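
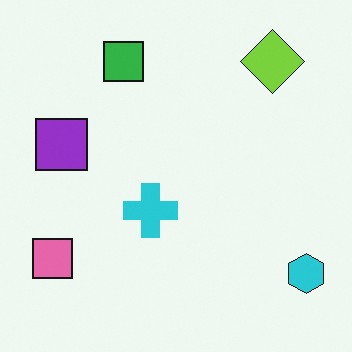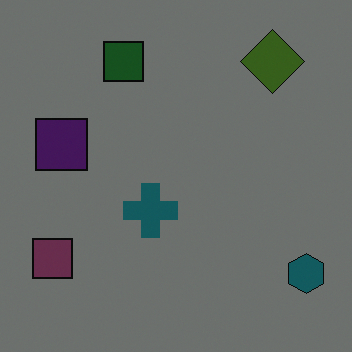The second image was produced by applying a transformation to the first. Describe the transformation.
Noticeably darkened.

Every pixel — background and shapes alike — is uniformly darkened.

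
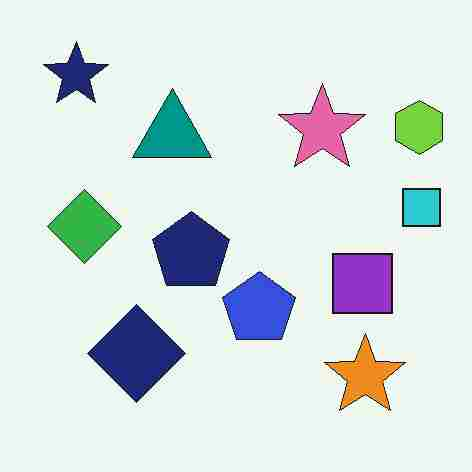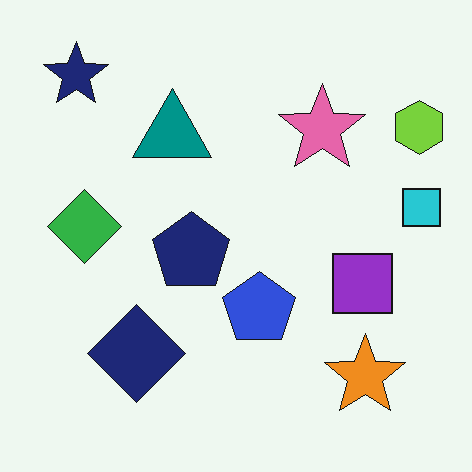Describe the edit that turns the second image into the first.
The transformation is: heavily JPEG-compressed with obvious blocking artifacts.

Blocky 8×8 compression artifacts appear around shape edges and the flat background shows ringing — characteristic JPEG degradation.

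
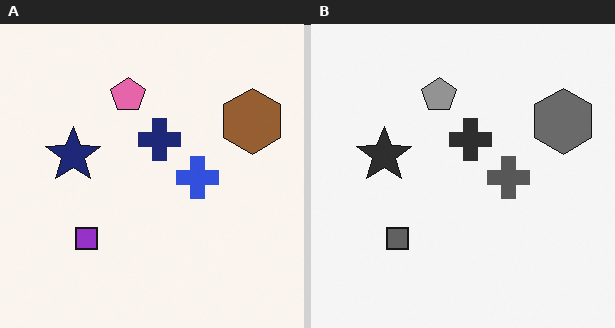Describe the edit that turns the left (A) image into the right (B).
The image was converted to grayscale.

All color is removed — every shape is now a shade of grey.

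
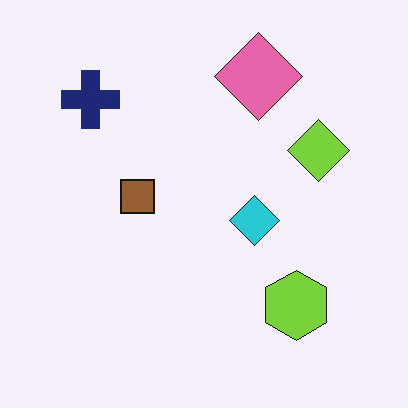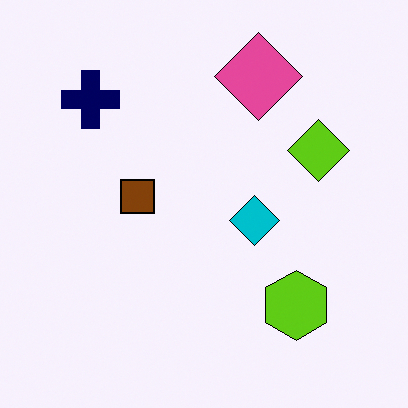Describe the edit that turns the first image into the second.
The second image is the first given slightly increased contrast.

Tones are pushed away from mid-grey across the whole image — a global contrast change.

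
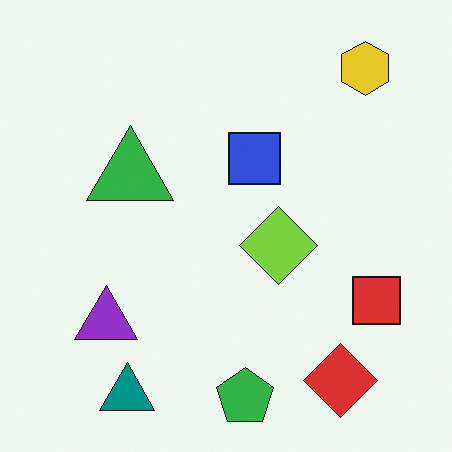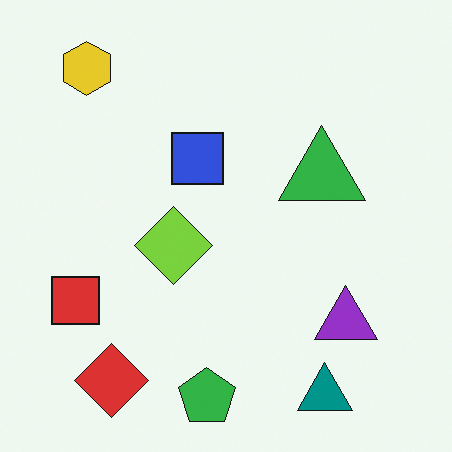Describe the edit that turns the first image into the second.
The transformation is: flipped horizontally (left ↔ right).

The red square is in the right of the first image and the left of the second — shapes on opposite sides of the vertical midline have swapped in a mirror flip.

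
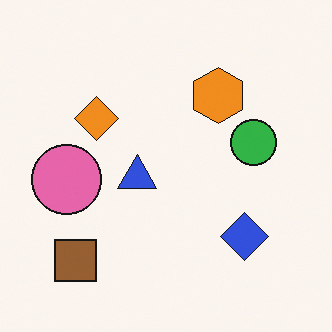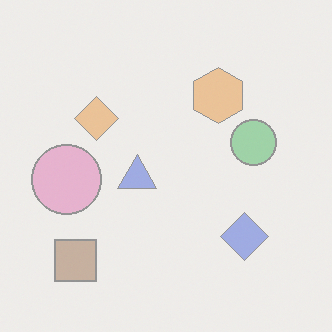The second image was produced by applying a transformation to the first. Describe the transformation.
The transformation is: washed out (contrast reduced).

Tones are pushed toward mid-grey across the whole image — a global contrast change.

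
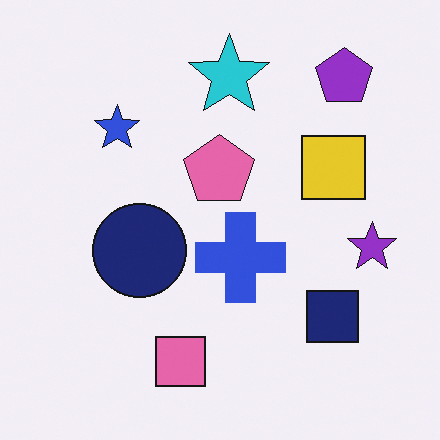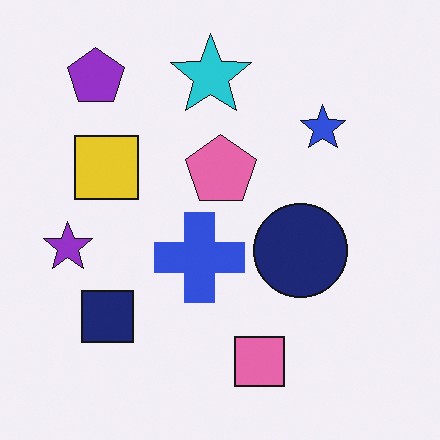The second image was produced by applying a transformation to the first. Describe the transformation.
The image was flipped horizontally (left ↔ right).

The purple star is in the right of the first image and the left of the second — shapes on opposite sides of the vertical midline have swapped in a mirror flip.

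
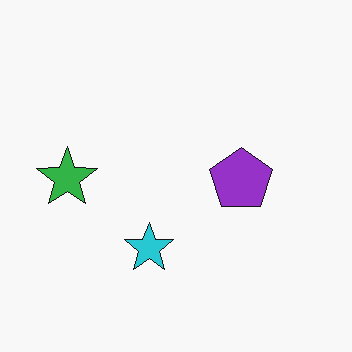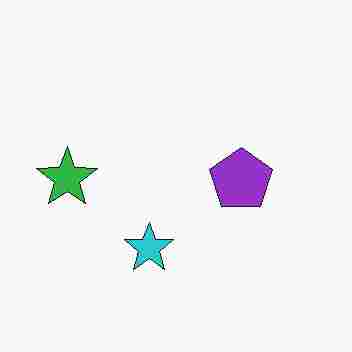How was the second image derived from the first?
It was degraded with heavy JPEG compression.

Blocky 8×8 compression artifacts appear around shape edges and the flat background shows ringing — characteristic JPEG degradation.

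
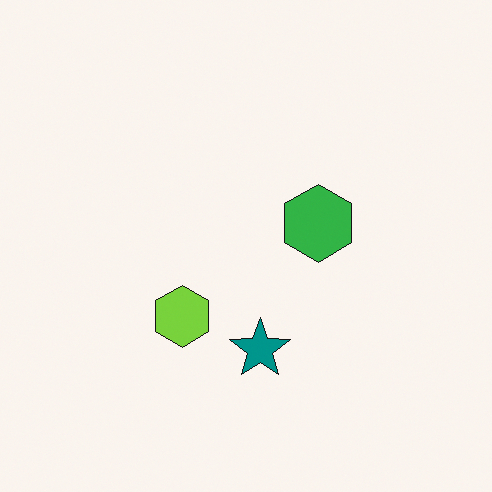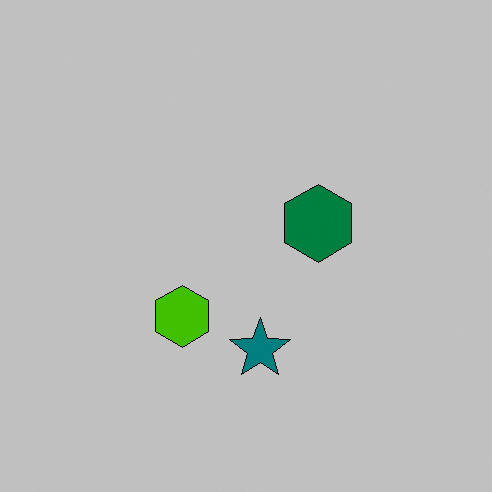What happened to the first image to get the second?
The image was heavily posterized to just a handful of flat colors.

Each flat color has snapped to a coarser quantized level — most visibly, the near-white background has dropped to a flat grey.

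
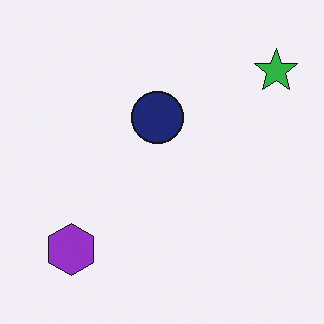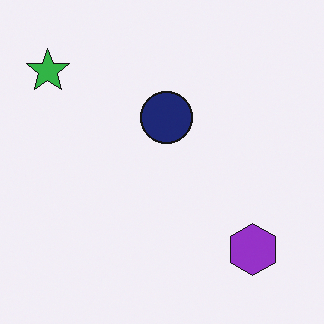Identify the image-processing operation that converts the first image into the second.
It was flipped horizontally (left ↔ right).

The green star is in the top-right of the first image and the top-left of the second — shapes on opposite sides of the vertical midline have swapped in a mirror flip.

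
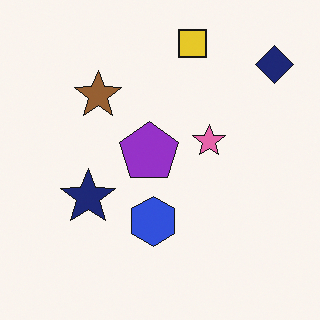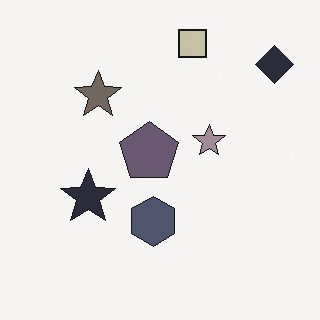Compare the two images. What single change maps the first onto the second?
The transformation is: made much more muted (saturation change).

All colors are more muted and greyish — a global saturation change.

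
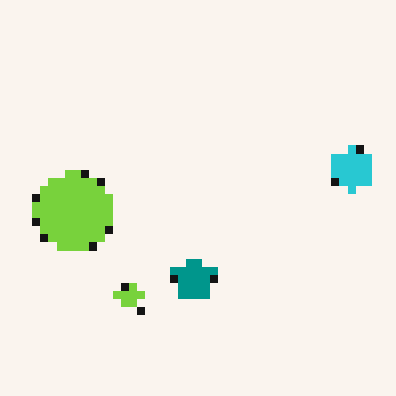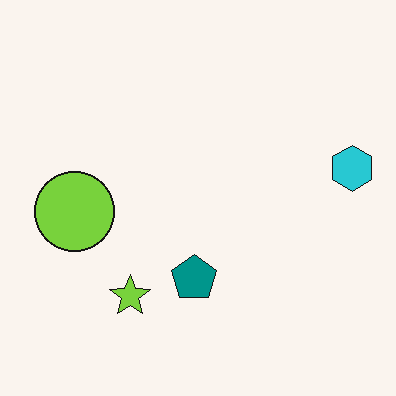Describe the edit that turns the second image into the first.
It was pixelated into visible square blocks.

Shapes are reduced to large square blocks; fine edges and outlines are lost — a downscale-then-upscale (mosaic) effect.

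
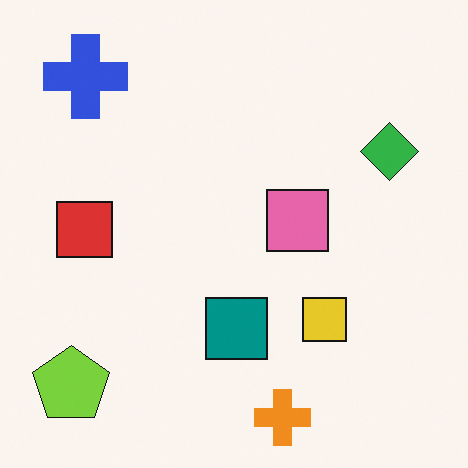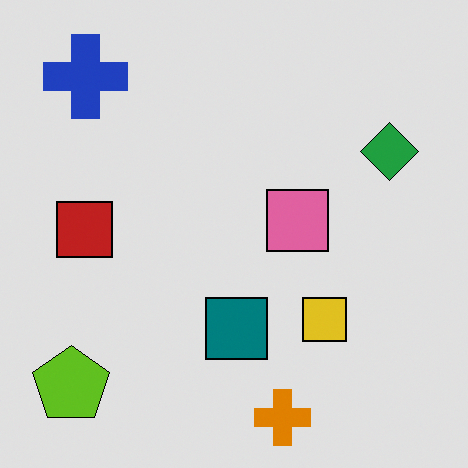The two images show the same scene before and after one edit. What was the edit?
The transformation is: posterized to a reduced palette.

Each flat color has snapped to a coarser quantized level — most visibly, the near-white background has dropped to a flat grey.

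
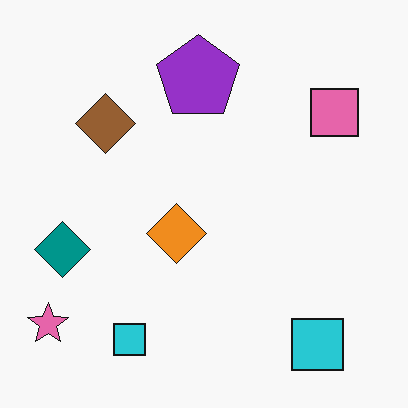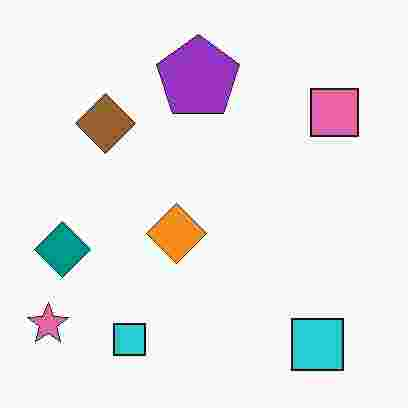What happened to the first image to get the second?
The transformation is: heavily JPEG-compressed with obvious blocking artifacts.

Blocky 8×8 compression artifacts appear around shape edges and the flat background shows ringing — characteristic JPEG degradation.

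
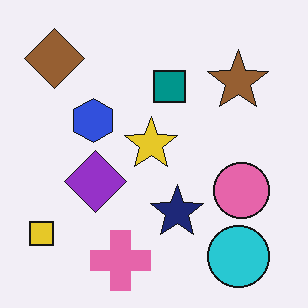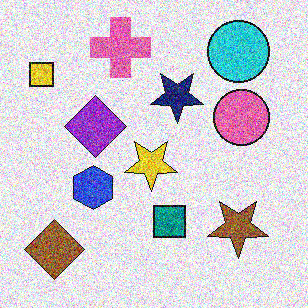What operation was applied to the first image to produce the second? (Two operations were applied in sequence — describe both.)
This is the original image flipped vertically (top ↔ bottom), then degraded with a thick layer of grain.

The pink cross is in the bottom of the first image and the top of the second — shapes on opposite sides of the horizontal midline have swapped in a mirror flip. Random speckle covers the whole image, including the flat background.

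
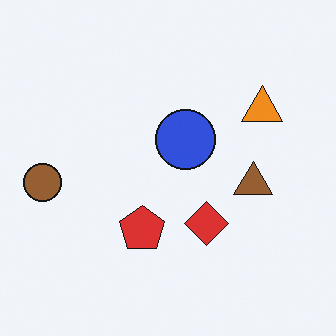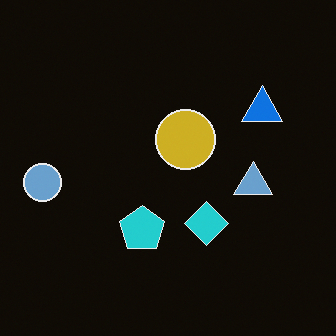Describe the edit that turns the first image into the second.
The transformation is: color-inverted (negative).

The light background has become dark and every shape's color is its complement — a photographic negative.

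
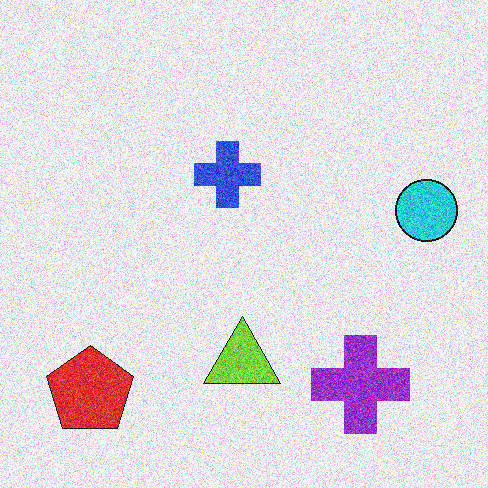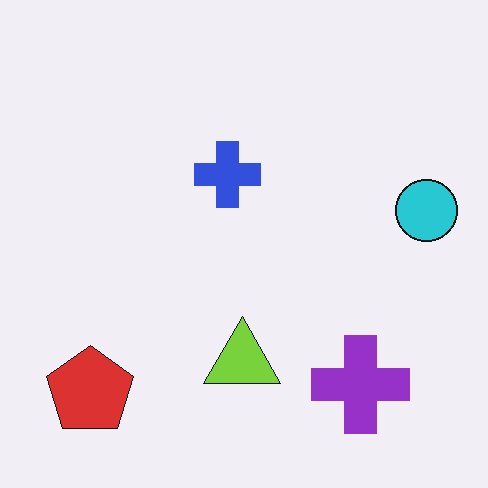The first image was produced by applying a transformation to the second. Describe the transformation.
Degraded with a thick layer of grain.

Random speckle covers the whole image, including the flat background.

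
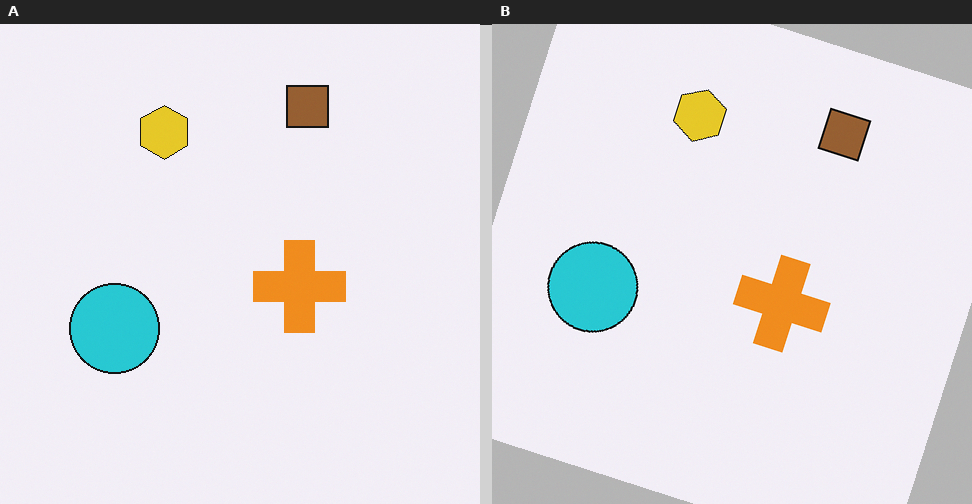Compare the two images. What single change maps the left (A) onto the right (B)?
It was rotated clockwise by a moderate amount.

Every shape is tilted by the same angle and the image corners show triangular fill wedges — a whole-image rotation by a non-right angle.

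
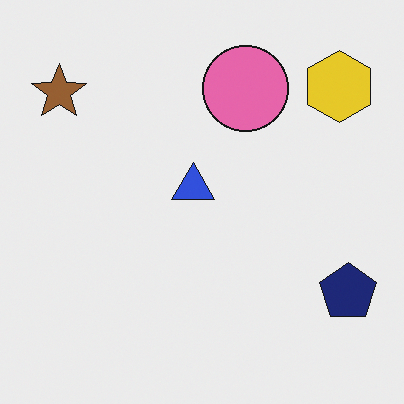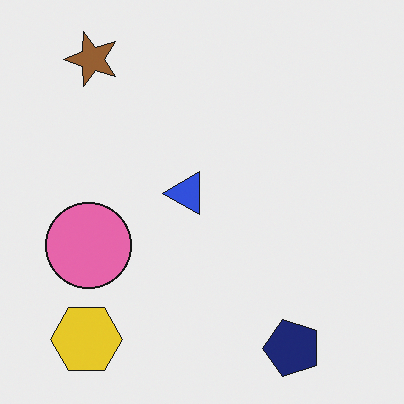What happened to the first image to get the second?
Transposed (reflected across the top-left ↔ bottom-right diagonal).

Shapes have swapped their row and column positions — what was in the top-right is now in the bottom-left — a diagonal reflection.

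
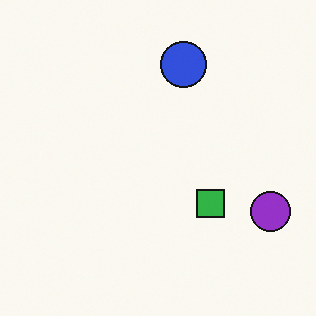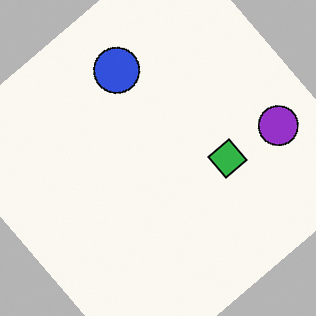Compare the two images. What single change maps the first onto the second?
The transformation is: rotated counter-clockwise by a large amount — several tens of degrees.

Every shape is tilted by the same angle and the image corners show triangular fill wedges — a whole-image rotation by a non-right angle.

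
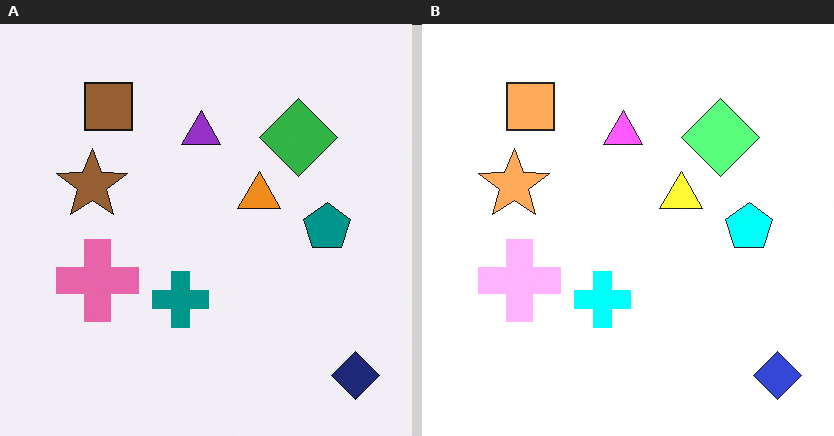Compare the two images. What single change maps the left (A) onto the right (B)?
The image was substantially brightened.

Every pixel — background and shapes alike — is uniformly brightened.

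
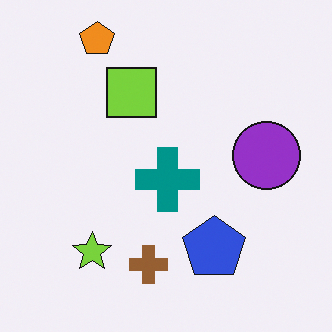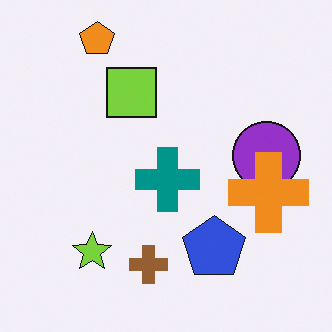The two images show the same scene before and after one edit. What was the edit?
The image was overlaid with an additional orange cross.

An orange cross appears in the second image that is absent from the first.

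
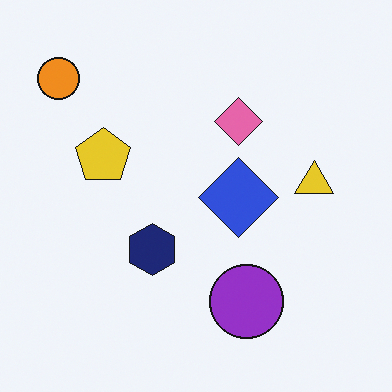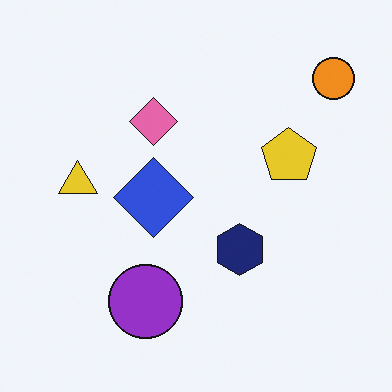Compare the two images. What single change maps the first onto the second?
It was flipped horizontally (left ↔ right).

The orange circle is in the top-left of the first image and the top-right of the second — shapes on opposite sides of the vertical midline have swapped in a mirror flip.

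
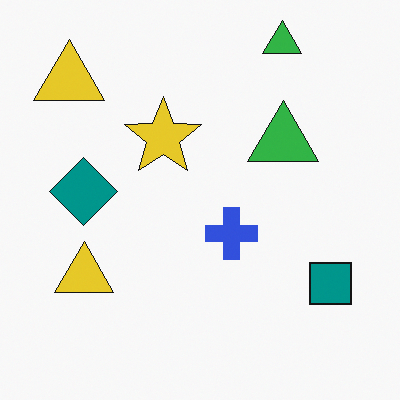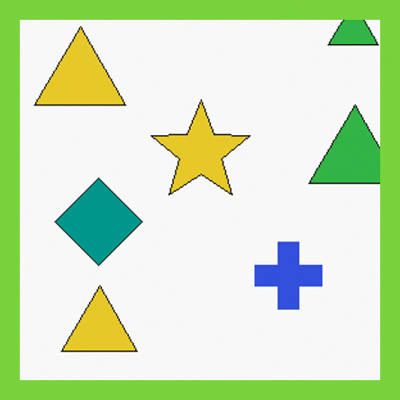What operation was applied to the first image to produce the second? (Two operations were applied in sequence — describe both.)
The transformation is: cropped slightly and scaled back up, then framed with a lime border.

The visible shapes are larger and the field of view is narrower; shapes near the original edges may be partly or wholly outside the frame — a crop-and-rescale. A solid lime frame runs around the edge of the second image, with the content slightly shrunk inside it.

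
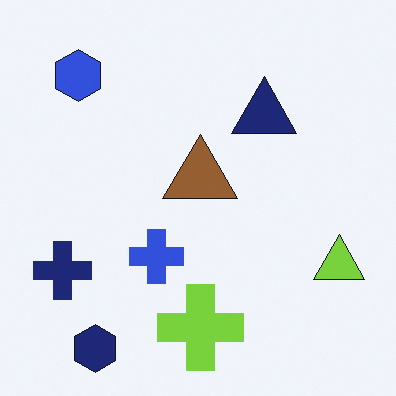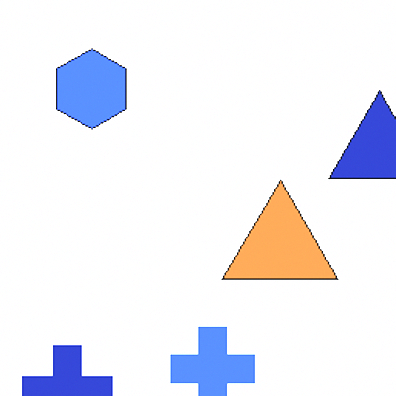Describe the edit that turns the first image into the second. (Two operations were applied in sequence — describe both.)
It was cropped slightly and scaled back up, then noticeably brightened.

The visible shapes are larger and the field of view is narrower; shapes near the original edges may be partly or wholly outside the frame — a crop-and-rescale. Every pixel — background and shapes alike — is uniformly brightened.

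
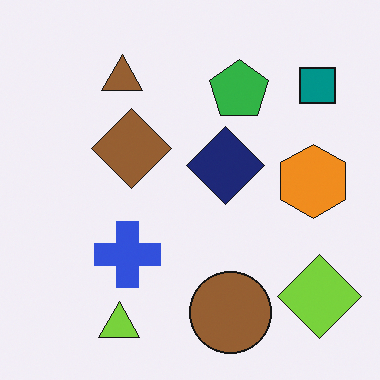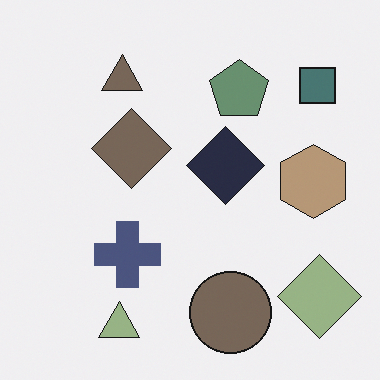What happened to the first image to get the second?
The image was heavily desaturated.

All colors are more muted and greyish — a global saturation change.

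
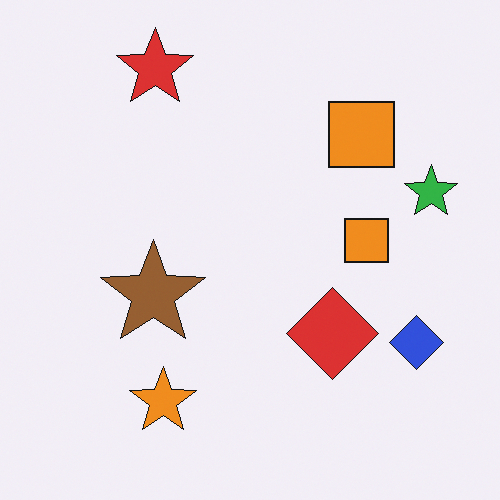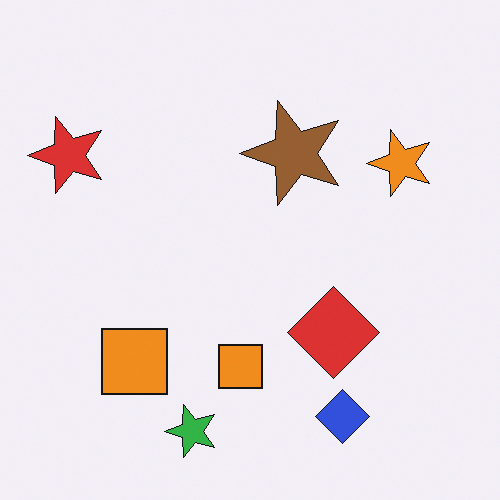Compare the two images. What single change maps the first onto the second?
It was transposed (reflected across the top-left ↔ bottom-right diagonal).

Shapes have swapped their row and column positions — what was in the top-right is now in the bottom-left — a diagonal reflection.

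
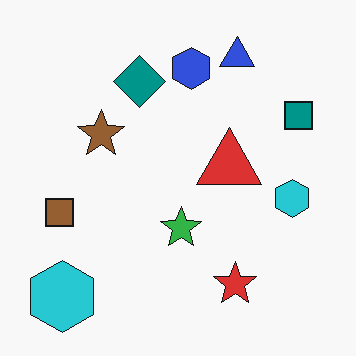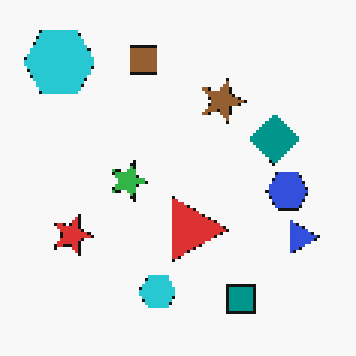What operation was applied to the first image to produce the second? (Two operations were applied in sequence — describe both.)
The transformation is: rotated 90° clockwise, then mildly pixelated.

The teal square sits in the top-right of the first image and the bottom-right of the second — consistent with a whole-image 90° clockwise rotation. Shapes are reduced to large square blocks; fine edges and outlines are lost — a downscale-then-upscale (mosaic) effect.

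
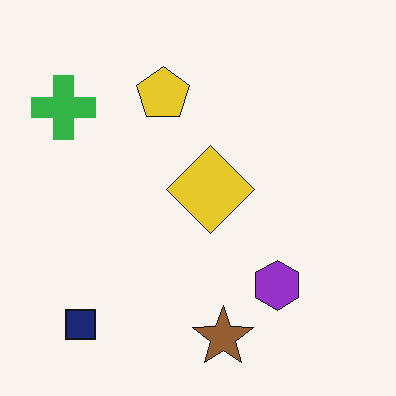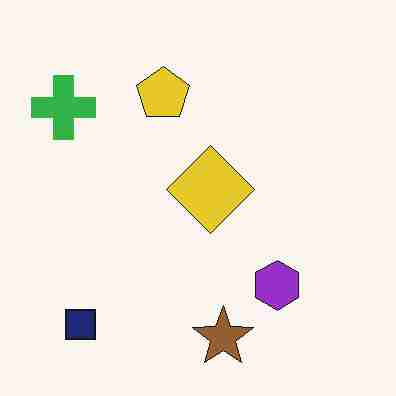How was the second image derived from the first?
It was heavily JPEG-compressed with obvious blocking artifacts.

Blocky 8×8 compression artifacts appear around shape edges and the flat background shows ringing — characteristic JPEG degradation.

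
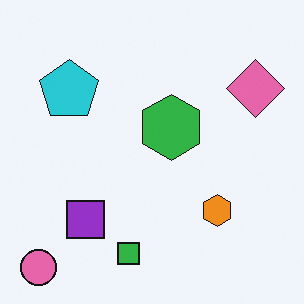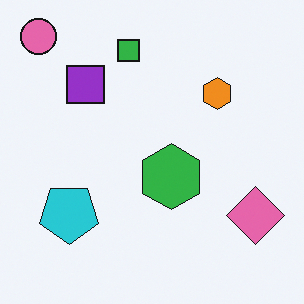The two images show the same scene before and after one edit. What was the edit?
Flipped vertically (top ↔ bottom).

The pink circle is in the bottom-left of the first image and the top-left of the second — shapes on opposite sides of the horizontal midline have swapped in a mirror flip.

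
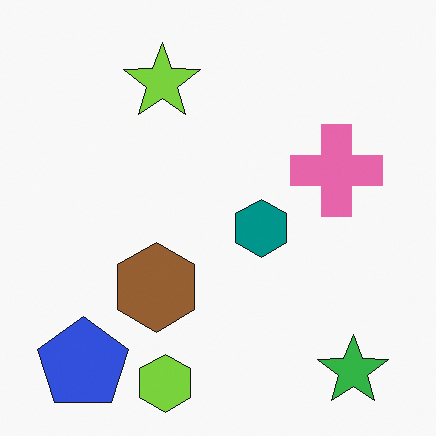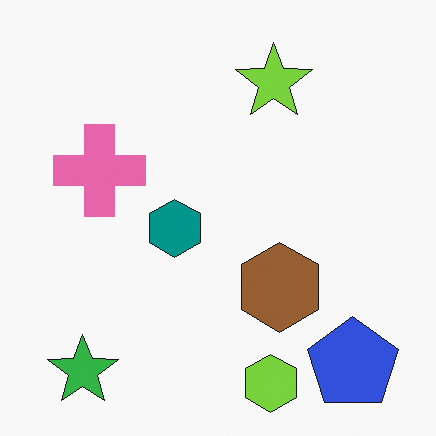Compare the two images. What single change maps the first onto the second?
The transformation is: flipped horizontally (left ↔ right).

The green star is in the bottom-right of the first image and the bottom-left of the second — shapes on opposite sides of the vertical midline have swapped in a mirror flip.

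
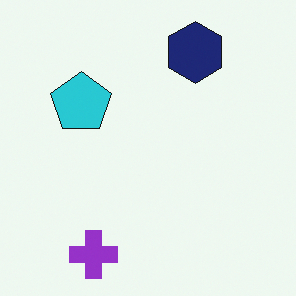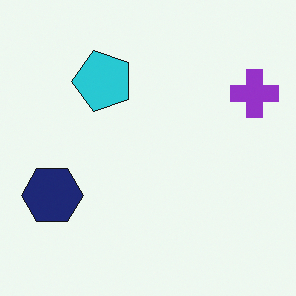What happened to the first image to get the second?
Transposed (reflected across the top-left ↔ bottom-right diagonal).

Shapes have swapped their row and column positions — what was in the top-right is now in the bottom-left — a diagonal reflection.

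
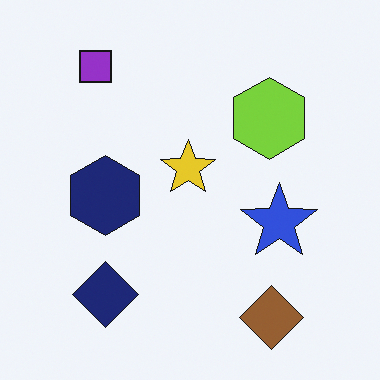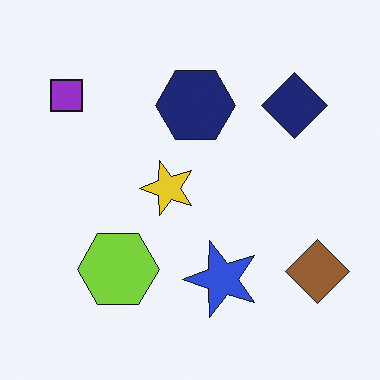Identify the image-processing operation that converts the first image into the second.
The image was transposed (reflected across the top-left ↔ bottom-right diagonal).

Shapes have swapped their row and column positions — what was in the top-right is now in the bottom-left — a diagonal reflection.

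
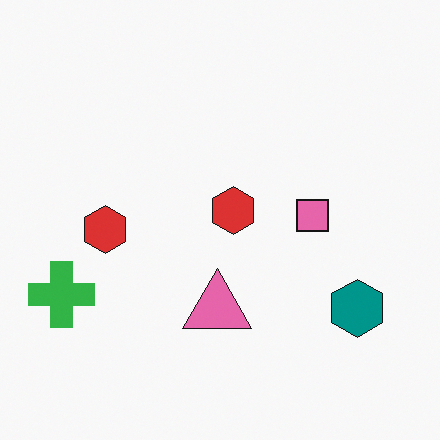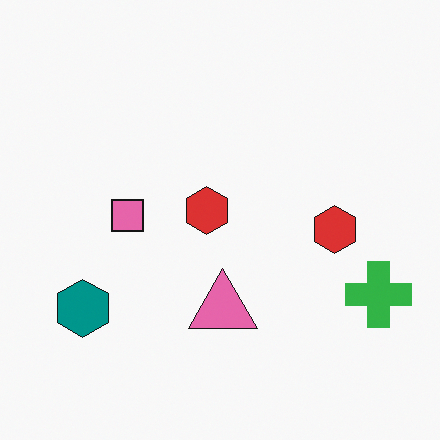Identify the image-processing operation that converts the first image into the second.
The transformation is: flipped horizontally (left ↔ right).

The green cross is in the bottom-left of the first image and the bottom-right of the second — shapes on opposite sides of the vertical midline have swapped in a mirror flip.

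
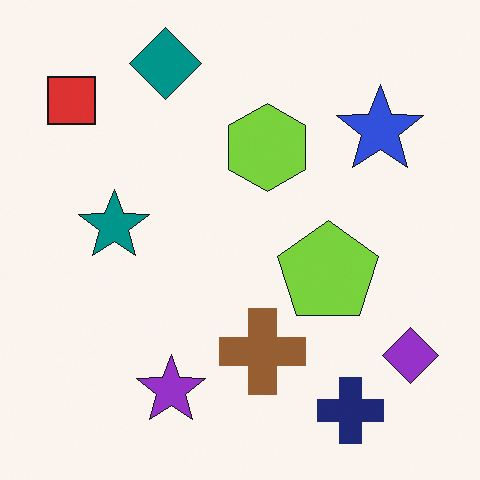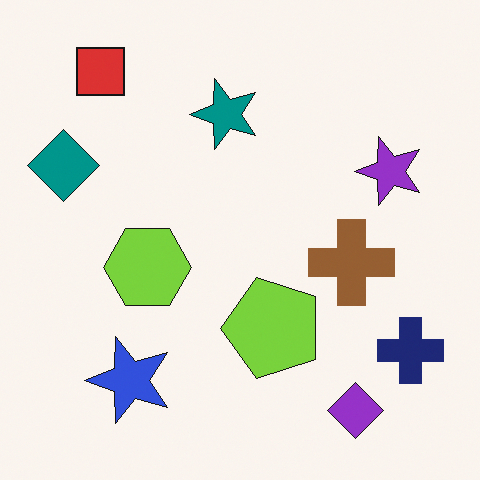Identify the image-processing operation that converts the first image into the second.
It was transposed (reflected across the top-left ↔ bottom-right diagonal).

Shapes have swapped their row and column positions — what was in the top-right is now in the bottom-left — a diagonal reflection.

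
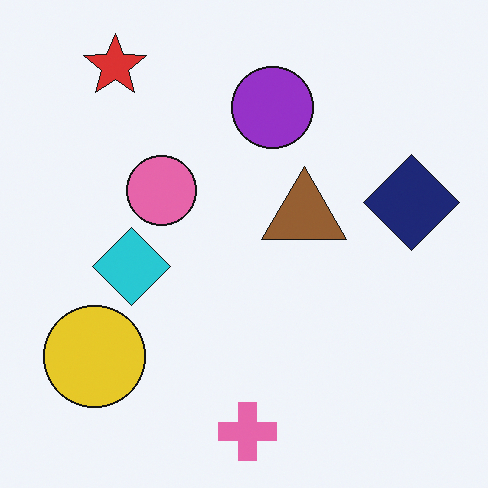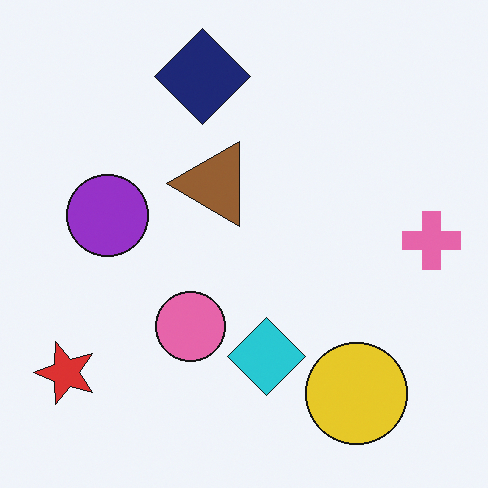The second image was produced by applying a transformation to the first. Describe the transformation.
The second image is the first rotated 90° counter-clockwise.

The red star sits in the top-left of the first image and the bottom-left of the second — consistent with a whole-image 90° counter-clockwise rotation.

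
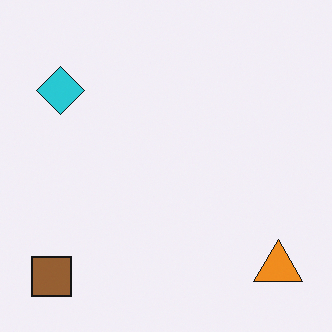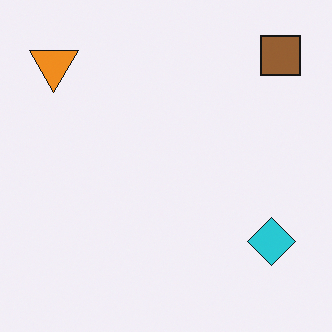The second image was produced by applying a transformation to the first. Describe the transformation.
The image was rotated 180°.

The brown square sits in the bottom-left of the first image and the top-right of the second — consistent with a whole-image 180° rotation.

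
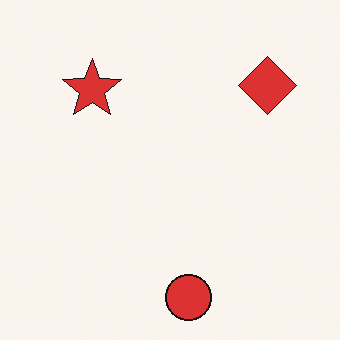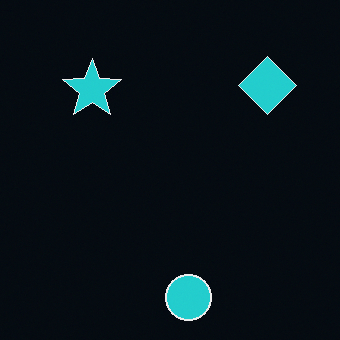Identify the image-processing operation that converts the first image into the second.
The second image is the first color-inverted (negative).

The light background has become dark and every shape's color is its complement — a photographic negative.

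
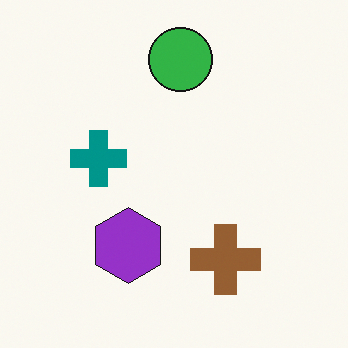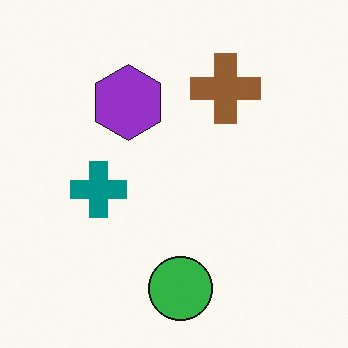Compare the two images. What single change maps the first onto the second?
It was flipped vertically (top ↔ bottom).

The green circle is in the top of the first image and the bottom of the second — shapes on opposite sides of the horizontal midline have swapped in a mirror flip.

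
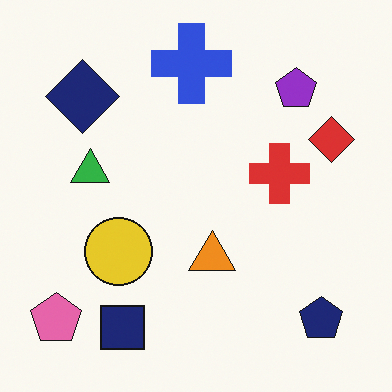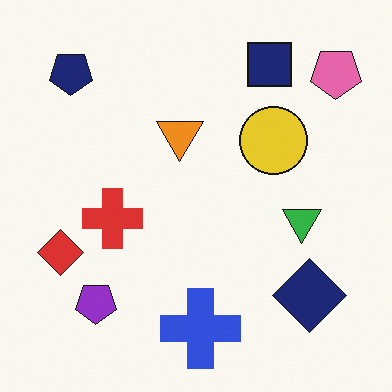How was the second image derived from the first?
The transformation is: rotated 180°.

The pink pentagon sits in the bottom-left of the first image and the top-right of the second — consistent with a whole-image 180° rotation.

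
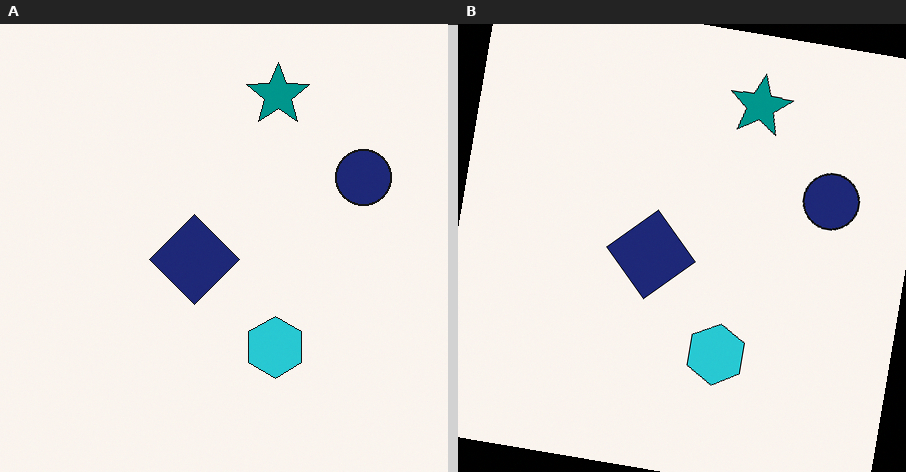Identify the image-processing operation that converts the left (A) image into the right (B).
The right (B) image is the left (A) rotated clockwise by a slight angle.

Every shape is tilted by the same angle and the image corners show triangular fill wedges — a whole-image rotation by a non-right angle.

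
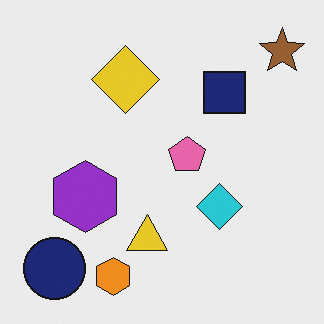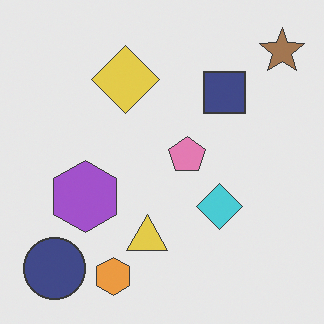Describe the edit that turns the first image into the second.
The second image is the first given slightly reduced contrast.

Tones are pushed toward mid-grey across the whole image — a global contrast change.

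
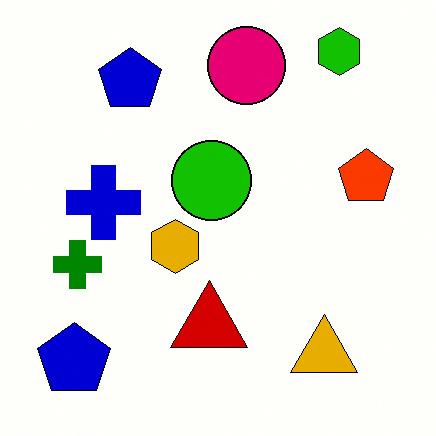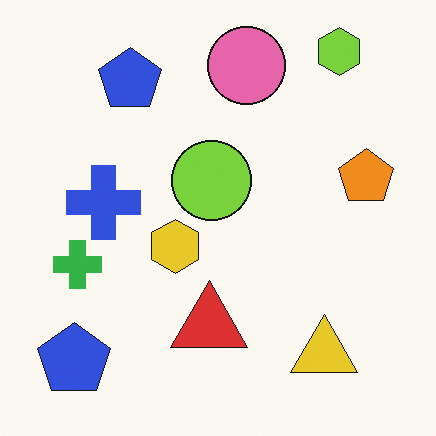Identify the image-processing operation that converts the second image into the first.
The image was boosted in contrast.

Tones are pushed away from mid-grey across the whole image — a global contrast change.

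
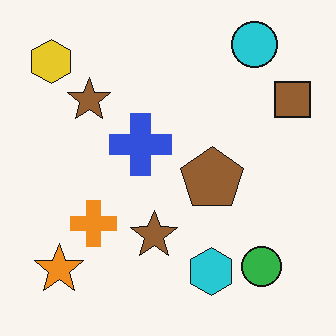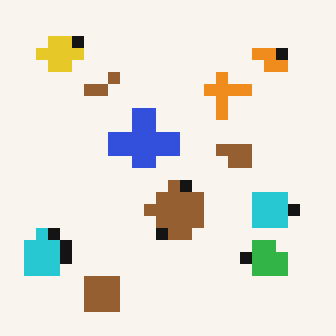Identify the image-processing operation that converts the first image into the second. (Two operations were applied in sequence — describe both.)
Coarsely pixelated, then transposed (reflected across the top-left ↔ bottom-right diagonal).

Shapes are reduced to large square blocks; fine edges and outlines are lost — a downscale-then-upscale (mosaic) effect. Shapes have swapped their row and column positions — what was in the top-right is now in the bottom-left — a diagonal reflection.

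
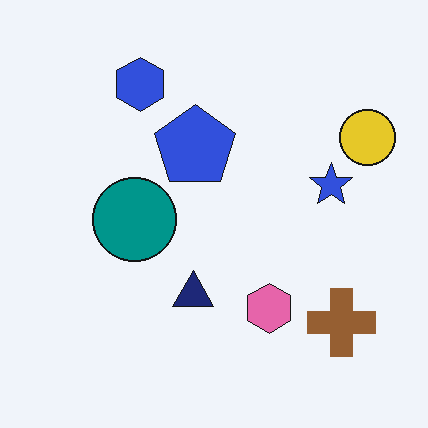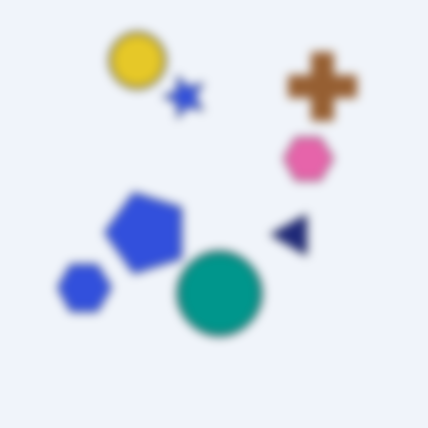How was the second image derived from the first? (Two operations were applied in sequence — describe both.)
The image was heavily blurred, then rotated 90° counter-clockwise.

Shape edges and outlines are uniformly softened across the whole image. The yellow circle sits in the top-right of the first image and the top-left of the second — consistent with a whole-image 90° counter-clockwise rotation.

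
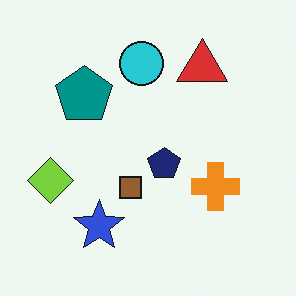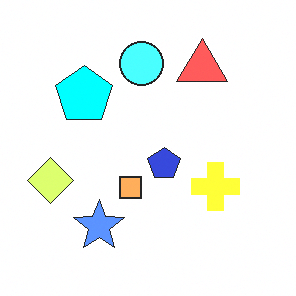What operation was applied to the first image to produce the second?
The second image is the first substantially brightened.

Every pixel — background and shapes alike — is uniformly brightened.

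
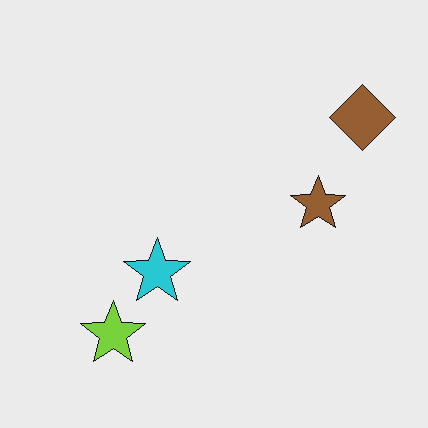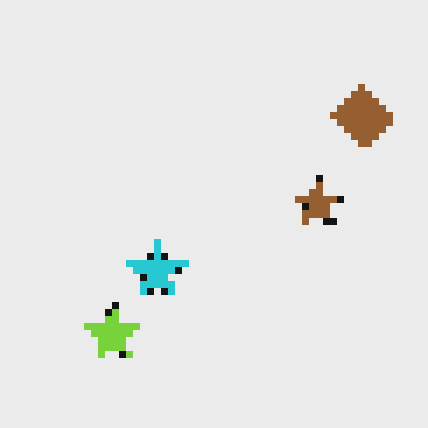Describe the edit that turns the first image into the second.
This is the original image moderately pixelated.

Shapes are reduced to large square blocks; fine edges and outlines are lost — a downscale-then-upscale (mosaic) effect.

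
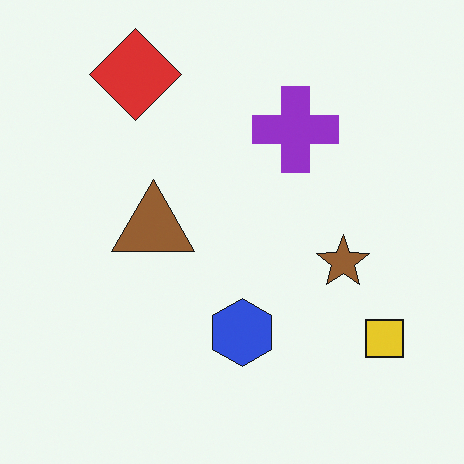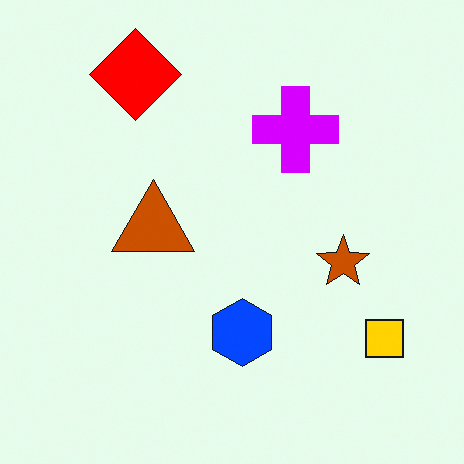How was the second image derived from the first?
The second image is the first heavily oversaturated.

All colors are more vivid — a global saturation change.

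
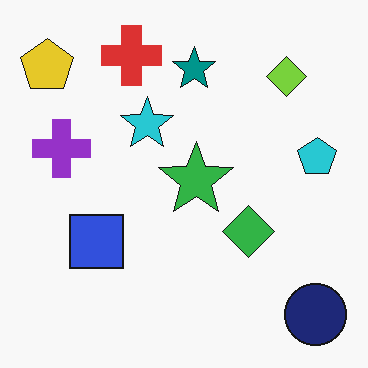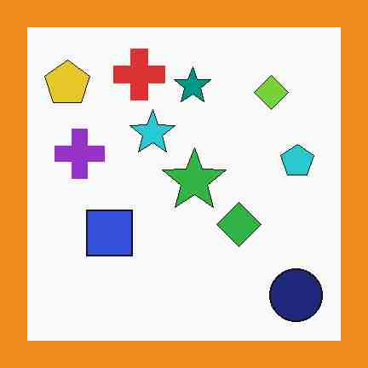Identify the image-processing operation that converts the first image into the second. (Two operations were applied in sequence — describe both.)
The transformation is: heavily JPEG-compressed with obvious blocking artifacts, then framed with a orange border.

Blocky 8×8 compression artifacts appear around shape edges and the flat background shows ringing — characteristic JPEG degradation. A solid orange frame runs around the edge of the second image, with the content slightly shrunk inside it.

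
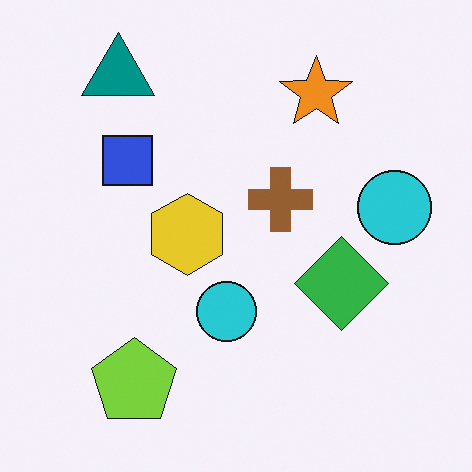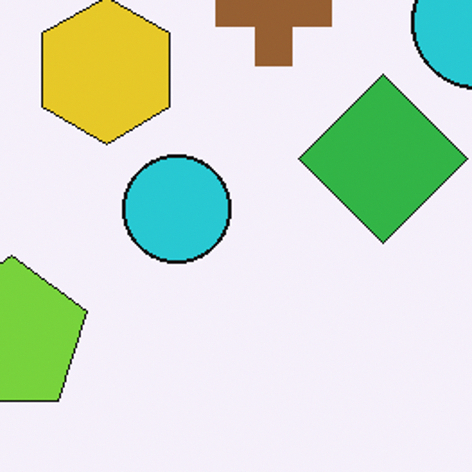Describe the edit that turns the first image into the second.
It was cropped to a noticeably smaller region and rescaled.

The visible shapes are larger and the field of view is narrower; shapes near the original edges may be partly or wholly outside the frame — a crop-and-rescale.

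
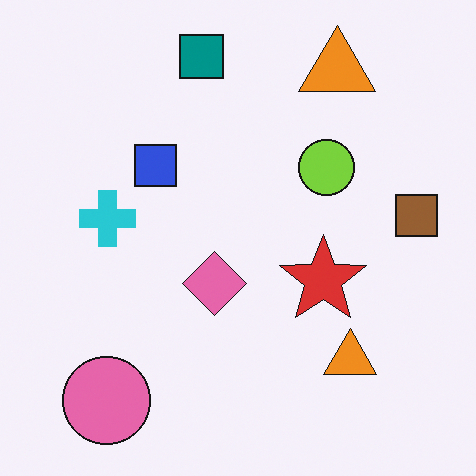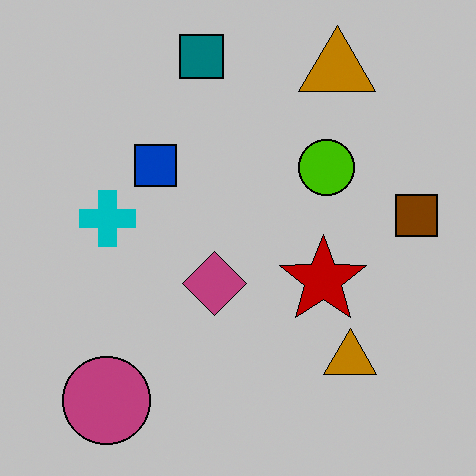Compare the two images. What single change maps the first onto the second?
This is the original image heavily posterized to just a handful of flat colors.

Each flat color has snapped to a coarser quantized level — most visibly, the near-white background has dropped to a flat grey.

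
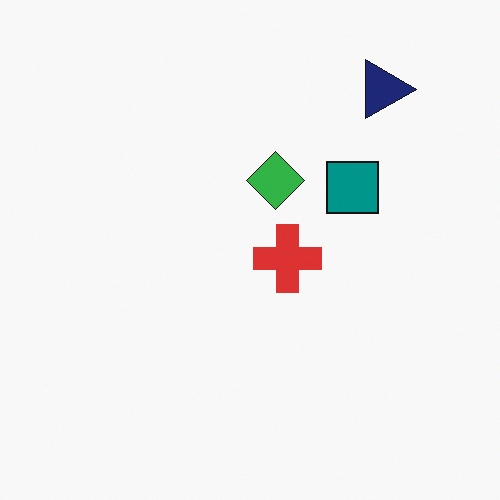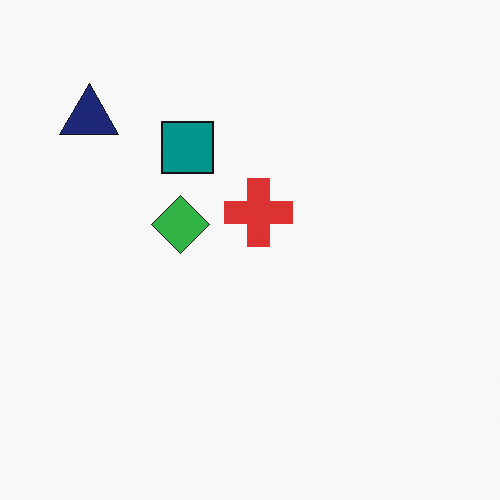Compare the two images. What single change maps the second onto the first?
It was rotated 90° clockwise.

The navy triangle sits in the top-left of the second image and the top-right of the first — consistent with a whole-image 90° clockwise rotation.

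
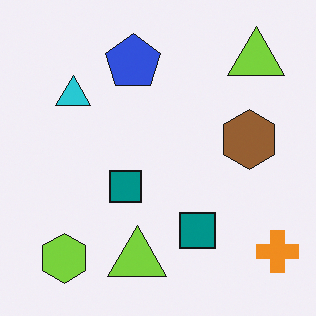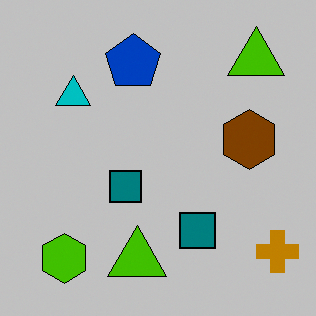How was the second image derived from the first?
The second image is the first heavily posterized to just a handful of flat colors.

Each flat color has snapped to a coarser quantized level — most visibly, the near-white background has dropped to a flat grey.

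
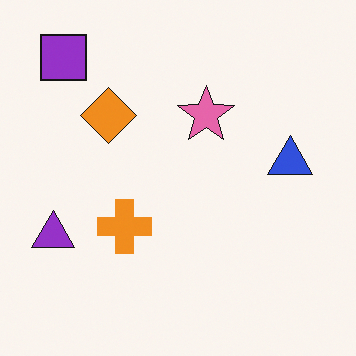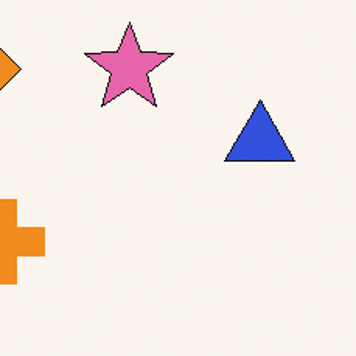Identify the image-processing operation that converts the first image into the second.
The second image is the first cropped to a modestly smaller region and rescaled.

The visible shapes are larger and the field of view is narrower; shapes near the original edges may be partly or wholly outside the frame — a crop-and-rescale.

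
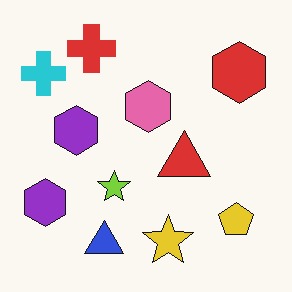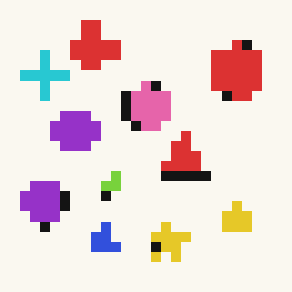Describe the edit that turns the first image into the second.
The transformation is: coarsely pixelated.

Shapes are reduced to large square blocks; fine edges and outlines are lost — a downscale-then-upscale (mosaic) effect.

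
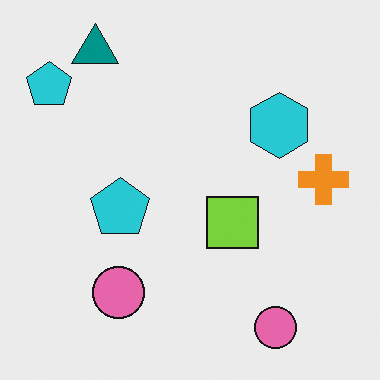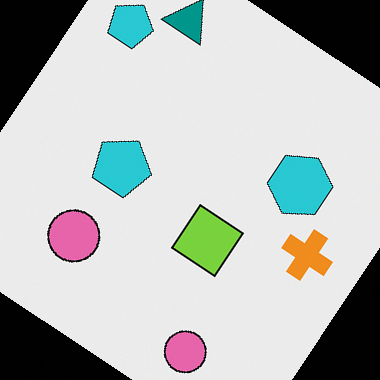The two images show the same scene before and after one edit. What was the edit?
Rotated clockwise by a large amount — several tens of degrees.

Every shape is tilted by the same angle and the image corners show triangular fill wedges — a whole-image rotation by a non-right angle.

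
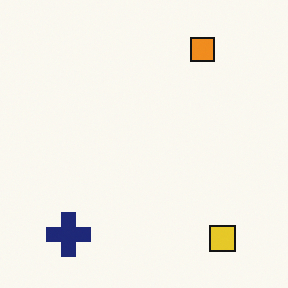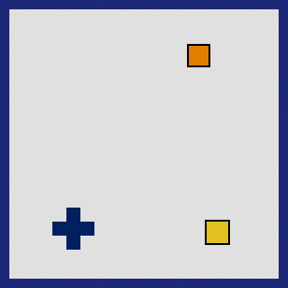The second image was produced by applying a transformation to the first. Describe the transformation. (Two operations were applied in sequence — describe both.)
The image was moderately posterized, then framed with a navy border.

Each flat color has snapped to a coarser quantized level — most visibly, the near-white background has dropped to a flat grey. A solid navy frame runs around the edge of the second image, with the content slightly shrunk inside it.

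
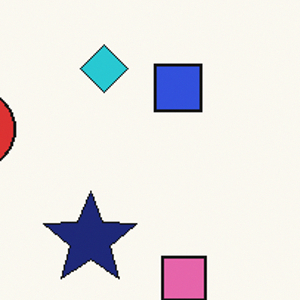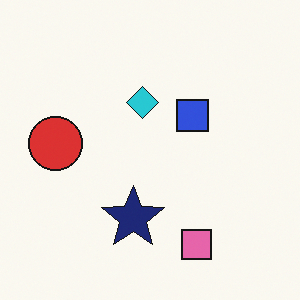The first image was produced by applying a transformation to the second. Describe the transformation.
The image was cropped to a modestly smaller region and rescaled.

The visible shapes are larger and the field of view is narrower; shapes near the original edges may be partly or wholly outside the frame — a crop-and-rescale.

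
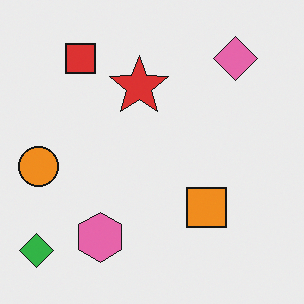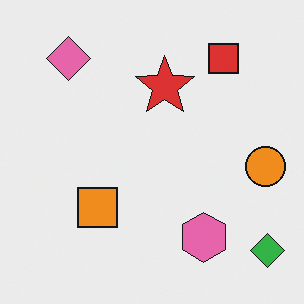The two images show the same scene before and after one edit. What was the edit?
It was flipped horizontally (left ↔ right).

The green diamond is in the bottom-left of the first image and the bottom-right of the second — shapes on opposite sides of the vertical midline have swapped in a mirror flip.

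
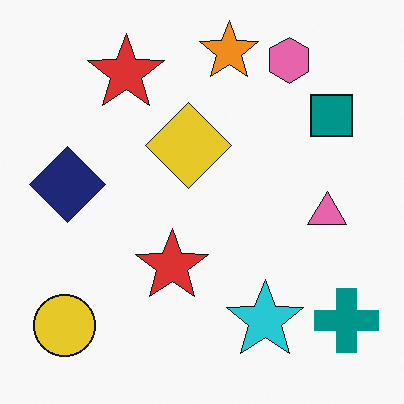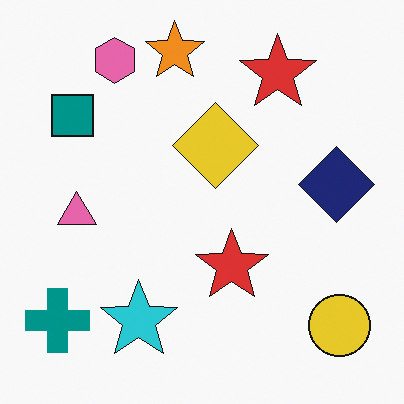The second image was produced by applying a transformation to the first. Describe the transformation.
The second image is the first flipped horizontally (left ↔ right).

The teal cross is in the bottom-right of the first image and the bottom-left of the second — shapes on opposite sides of the vertical midline have swapped in a mirror flip.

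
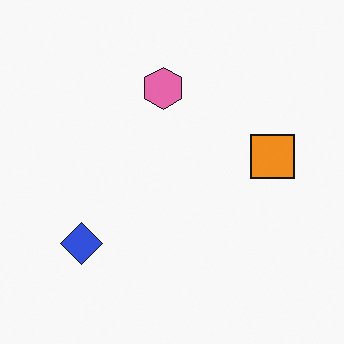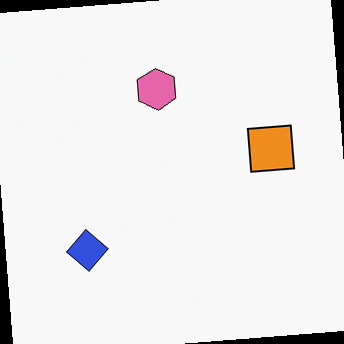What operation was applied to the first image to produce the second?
It was rotated counter-clockwise by a few degrees.

Every shape is tilted by the same angle and the image corners show triangular fill wedges — a whole-image rotation by a non-right angle.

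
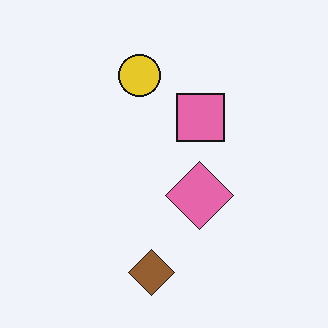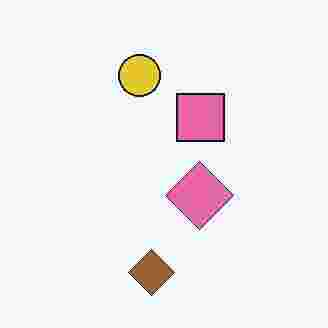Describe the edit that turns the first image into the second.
Degraded with heavy JPEG compression.

Blocky 8×8 compression artifacts appear around shape edges and the flat background shows ringing — characteristic JPEG degradation.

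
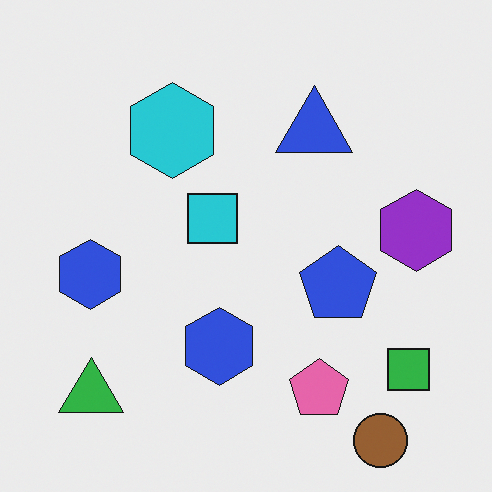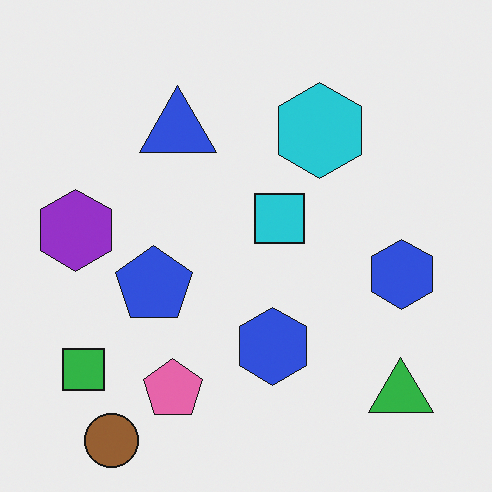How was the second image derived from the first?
The image was flipped horizontally (left ↔ right).

The purple hexagon is in the right of the first image and the left of the second — shapes on opposite sides of the vertical midline have swapped in a mirror flip.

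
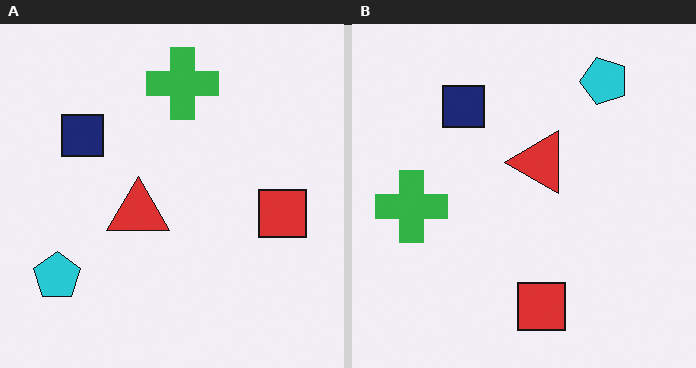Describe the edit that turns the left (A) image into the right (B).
The transformation is: transposed (reflected across the top-left ↔ bottom-right diagonal).

Shapes have swapped their row and column positions — what was in the top-right is now in the bottom-left — a diagonal reflection.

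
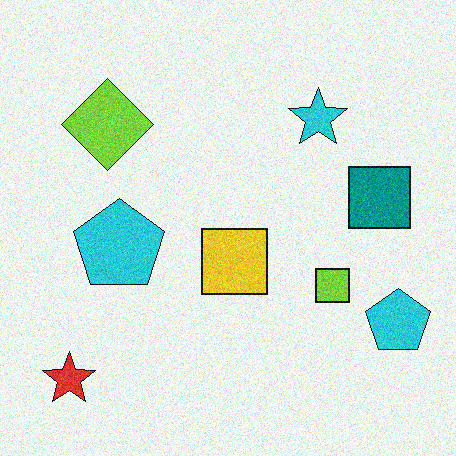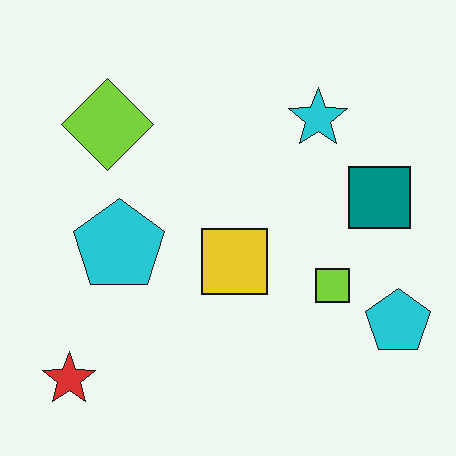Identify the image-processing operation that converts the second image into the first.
It was degraded with moderate additive noise.

Random speckle covers the whole image, including the flat background.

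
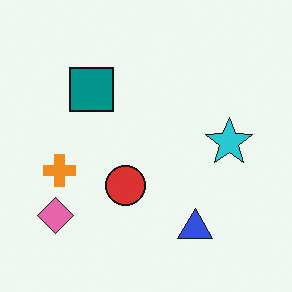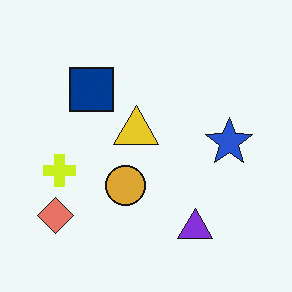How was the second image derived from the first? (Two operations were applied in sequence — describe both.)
The image was hue-shifted slightly, then overlaid with an additional yellow triangle.

Every shape's color has rotated by the same amount around the hue wheel — a uniform hue shift. A yellow triangle appears in the second image that is absent from the first.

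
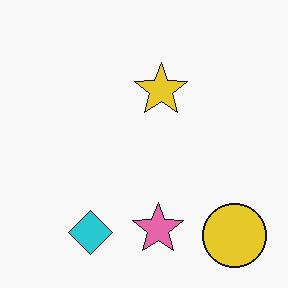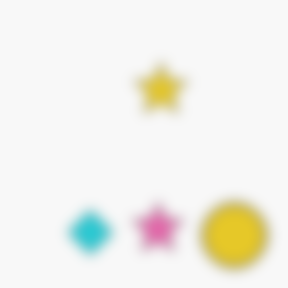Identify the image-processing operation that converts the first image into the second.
The second image is the first heavily blurred.

Shape edges and outlines are uniformly softened across the whole image.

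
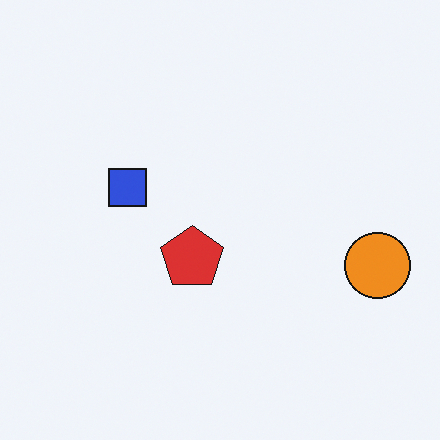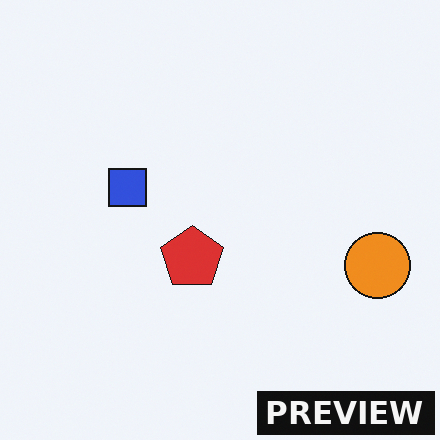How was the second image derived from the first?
The second image is the first watermarked with the text "PREVIEW" in the lower-right corner.

A dark label reading "PREVIEW" appears in the lower-right corner.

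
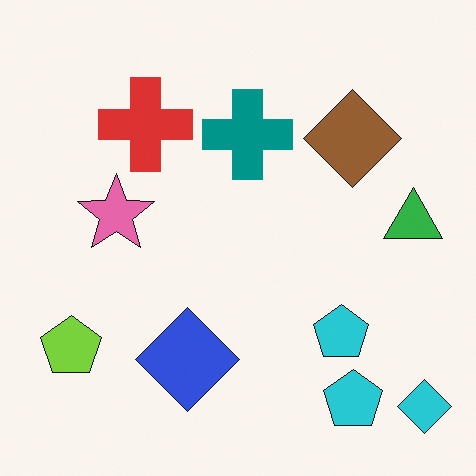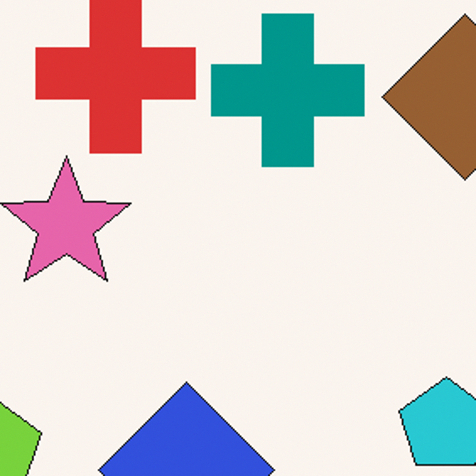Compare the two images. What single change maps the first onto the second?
This is the original image cropped tightly and scaled back up.

The visible shapes are larger and the field of view is narrower; shapes near the original edges may be partly or wholly outside the frame — a crop-and-rescale.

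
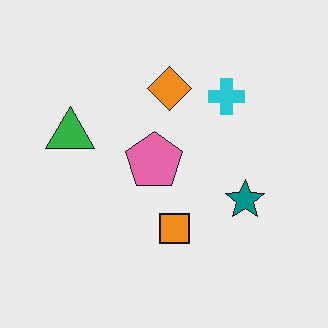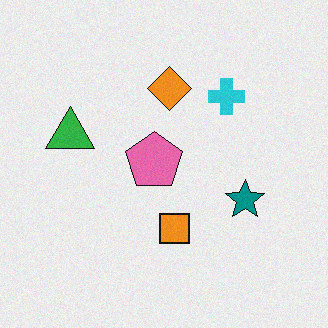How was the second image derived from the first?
The image was degraded with light additive noise.

Random speckle covers the whole image, including the flat background.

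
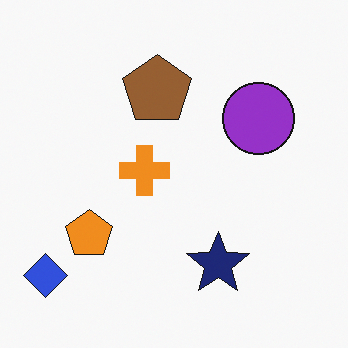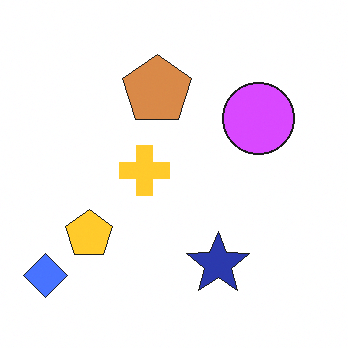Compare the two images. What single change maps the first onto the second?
The image was brightened a lot.

Every pixel — background and shapes alike — is uniformly brightened.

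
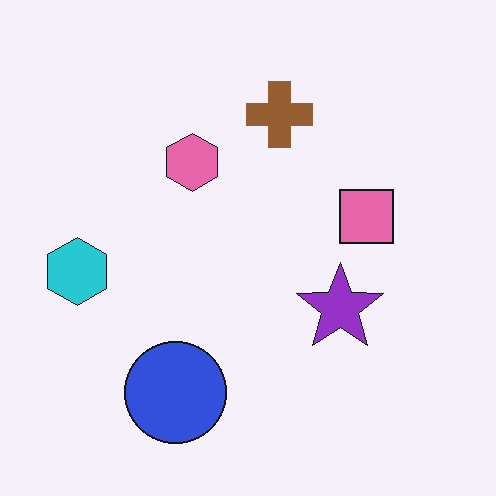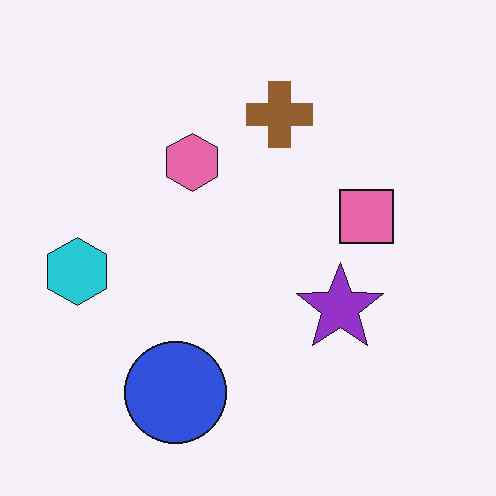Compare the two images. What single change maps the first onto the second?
This is the original image JPEG-compressed with visible artifacts.

Blocky 8×8 compression artifacts appear around shape edges and the flat background shows ringing — characteristic JPEG degradation.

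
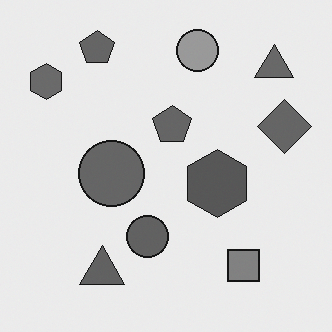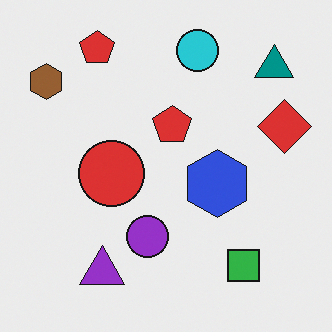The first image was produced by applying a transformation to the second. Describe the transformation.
The first image is the second converted to grayscale.

All color is removed — every shape is now a shade of grey.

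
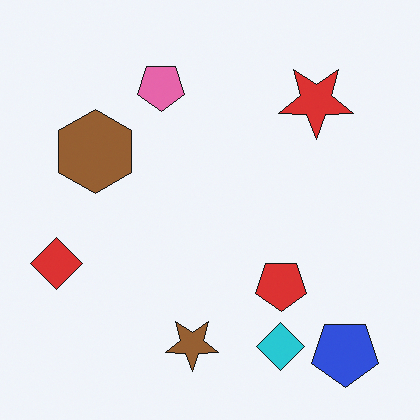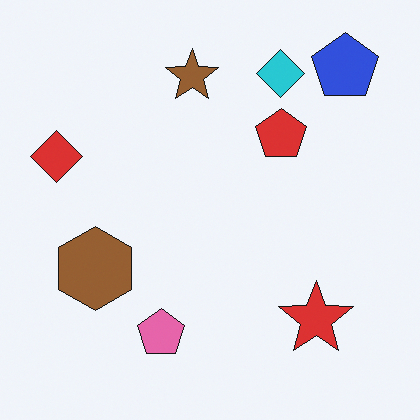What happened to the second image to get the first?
The transformation is: flipped vertically (top ↔ bottom).

The blue pentagon is in the top-right of the second image and the bottom-right of the first — shapes on opposite sides of the horizontal midline have swapped in a mirror flip.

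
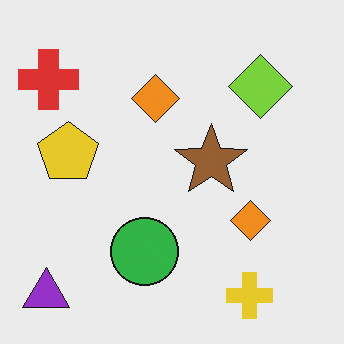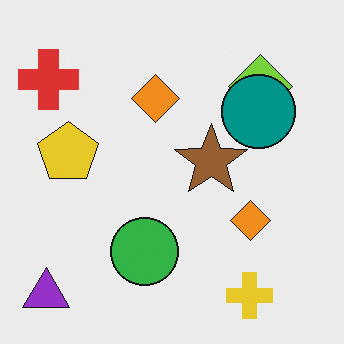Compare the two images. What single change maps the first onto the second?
The transformation is: overlaid with an additional teal circle.

A teal circle appears in the second image that is absent from the first.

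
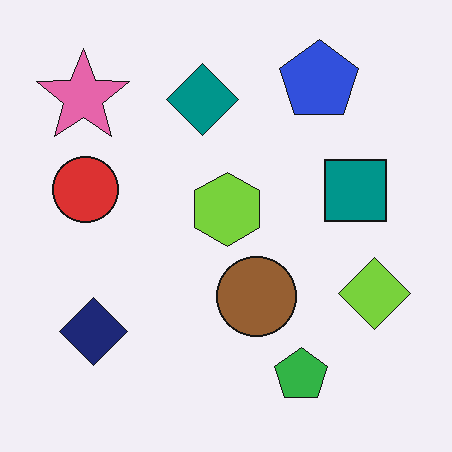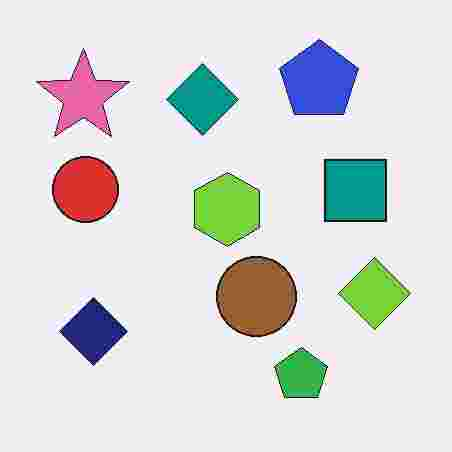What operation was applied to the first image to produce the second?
The image was heavily JPEG-compressed with obvious blocking artifacts.

Blocky 8×8 compression artifacts appear around shape edges and the flat background shows ringing — characteristic JPEG degradation.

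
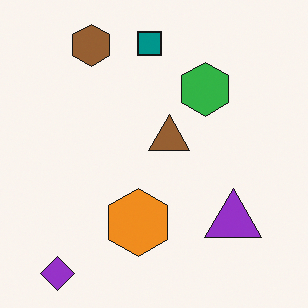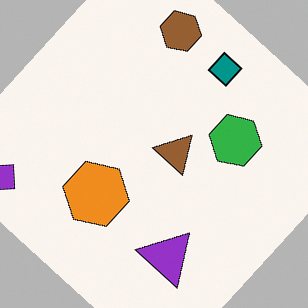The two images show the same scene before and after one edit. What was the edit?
It was rotated clockwise by a large amount — several tens of degrees.

Every shape is tilted by the same angle and the image corners show triangular fill wedges — a whole-image rotation by a non-right angle.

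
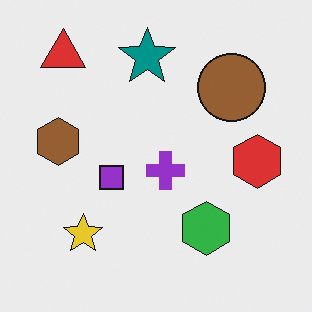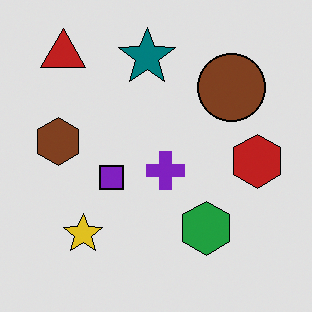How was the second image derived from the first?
Moderately posterized.

Each flat color has snapped to a coarser quantized level — most visibly, the near-white background has dropped to a flat grey.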